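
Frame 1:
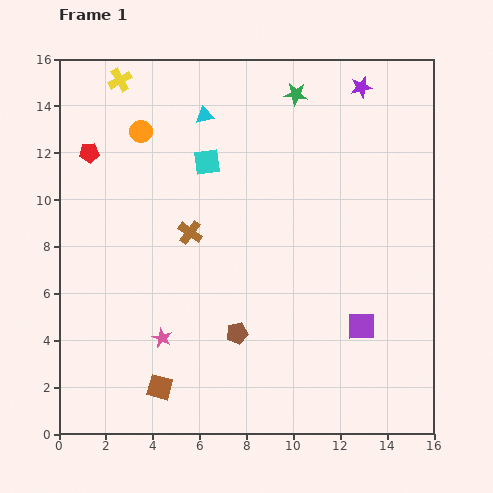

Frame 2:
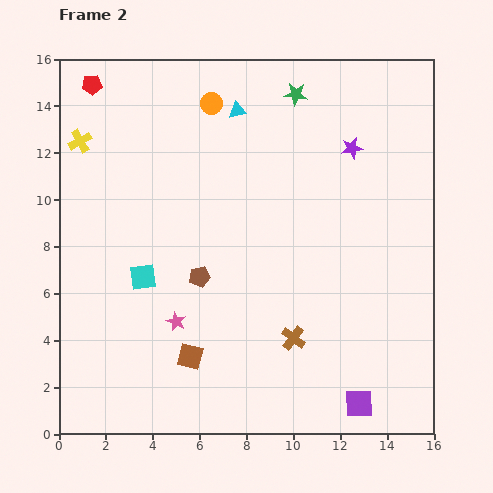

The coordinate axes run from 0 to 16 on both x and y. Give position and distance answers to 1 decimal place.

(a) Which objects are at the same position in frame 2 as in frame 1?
the green star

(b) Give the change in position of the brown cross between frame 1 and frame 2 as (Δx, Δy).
(4.4, -4.5)

The brown cross was at (5.6, 8.6) in frame 1 and (10.0, 4.1) in frame 2.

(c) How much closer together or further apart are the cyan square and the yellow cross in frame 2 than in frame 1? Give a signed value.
+1.3

Distance in frame 1: 5.1. Distance in frame 2: 6.4.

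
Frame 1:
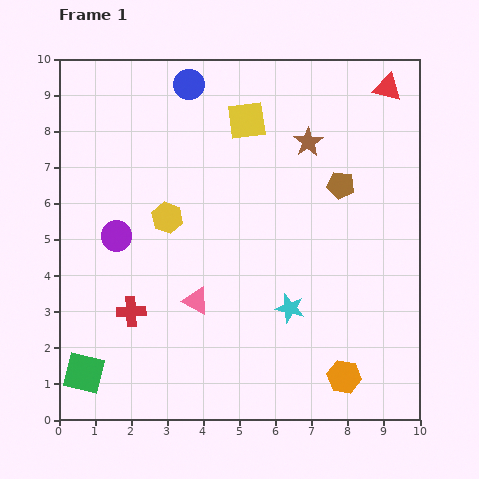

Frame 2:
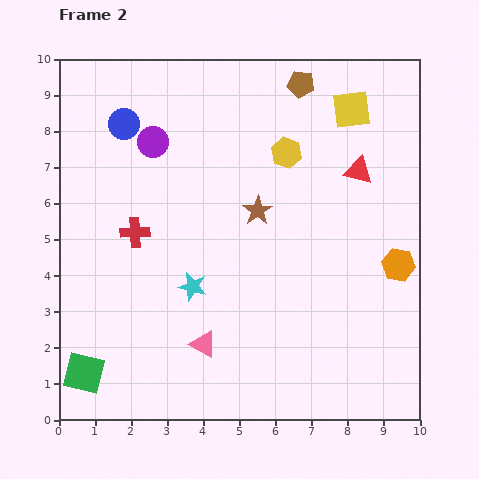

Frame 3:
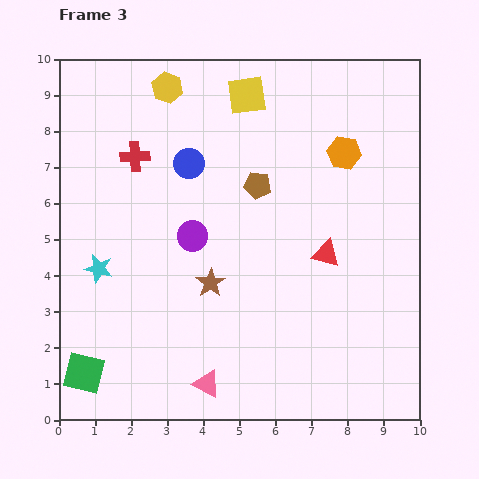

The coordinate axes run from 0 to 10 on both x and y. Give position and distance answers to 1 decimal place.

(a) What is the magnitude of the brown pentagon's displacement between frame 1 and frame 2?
3.0

The brown pentagon moved from (7.8, 6.5) to (6.7, 9.3), a distance of √(1.1² + 2.8²) ≈ 3.0.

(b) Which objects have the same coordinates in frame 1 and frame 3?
the green square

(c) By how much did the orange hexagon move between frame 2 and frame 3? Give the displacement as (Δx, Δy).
(-1.5, 3.1)

The orange hexagon was at (9.4, 4.3) in frame 2 and (7.9, 7.4) in frame 3.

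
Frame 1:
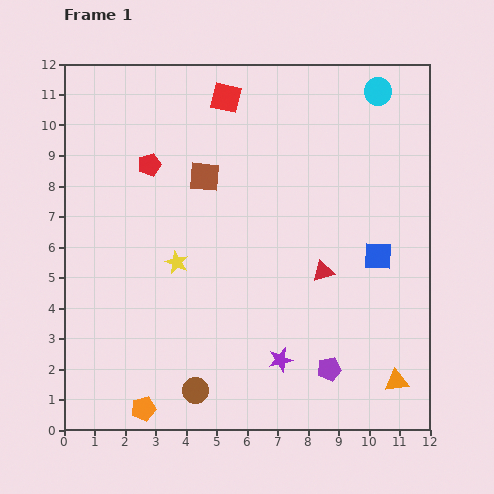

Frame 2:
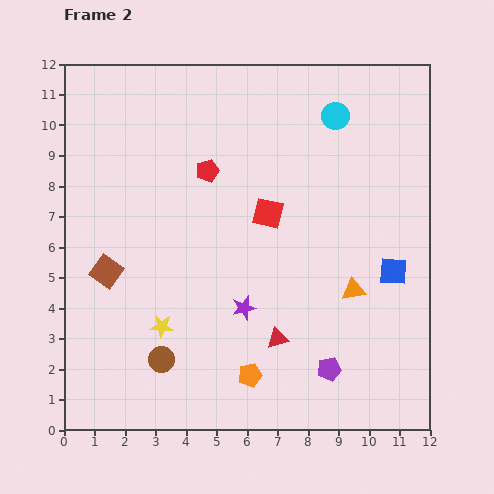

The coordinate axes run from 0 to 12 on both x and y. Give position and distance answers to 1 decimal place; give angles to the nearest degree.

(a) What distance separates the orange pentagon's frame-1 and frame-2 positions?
3.7

The orange pentagon moved from (2.6, 0.7) to (6.1, 1.8), a distance of √(3.5² + 1.1²) ≈ 3.7.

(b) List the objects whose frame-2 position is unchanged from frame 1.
the purple pentagon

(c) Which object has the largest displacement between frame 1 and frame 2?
the brown square

(moved 4.5; next 4.0)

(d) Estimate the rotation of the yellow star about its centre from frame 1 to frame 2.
20° counter-clockwise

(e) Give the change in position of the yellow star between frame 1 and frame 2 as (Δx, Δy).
(-0.5, -2.1)

The yellow star was at (3.7, 5.5) in frame 1 and (3.2, 3.4) in frame 2.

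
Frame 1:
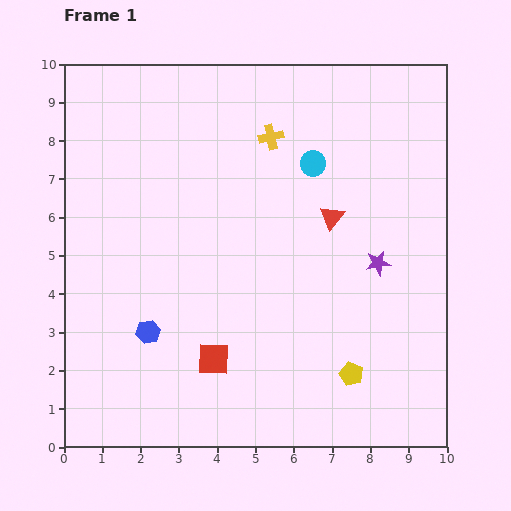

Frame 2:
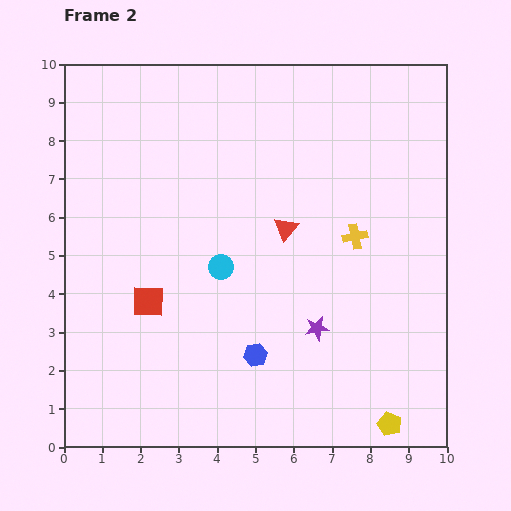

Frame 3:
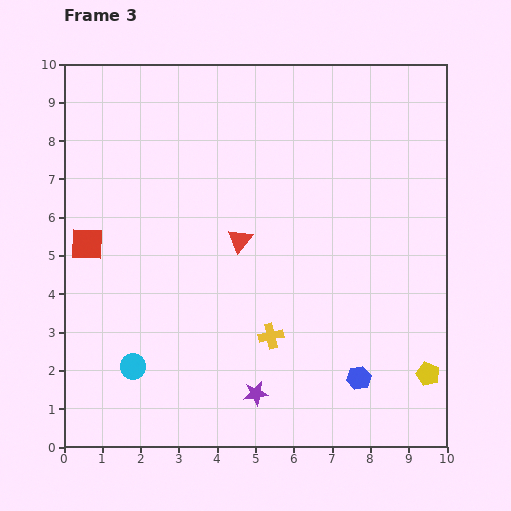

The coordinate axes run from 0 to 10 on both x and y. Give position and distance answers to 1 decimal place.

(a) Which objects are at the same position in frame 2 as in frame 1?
none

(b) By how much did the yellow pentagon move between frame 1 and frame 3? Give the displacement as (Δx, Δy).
(2.0, 0.0)

The yellow pentagon was at (7.5, 1.9) in frame 1 and (9.5, 1.9) in frame 3.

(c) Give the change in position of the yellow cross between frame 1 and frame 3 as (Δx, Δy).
(0.0, -5.2)

The yellow cross was at (5.4, 8.1) in frame 1 and (5.4, 2.9) in frame 3.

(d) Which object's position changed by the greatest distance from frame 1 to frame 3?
the cyan circle

(moved 7.1; next 5.6)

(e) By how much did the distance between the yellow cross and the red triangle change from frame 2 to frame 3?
+0.8

Distance in frame 2: 1.8. Distance in frame 3: 2.6.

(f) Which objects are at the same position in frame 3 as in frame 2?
none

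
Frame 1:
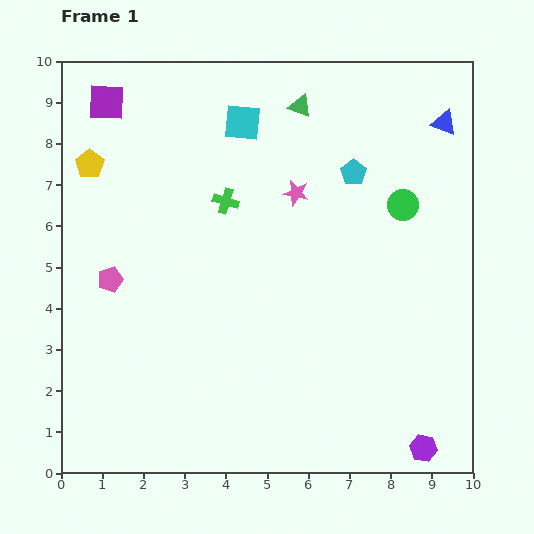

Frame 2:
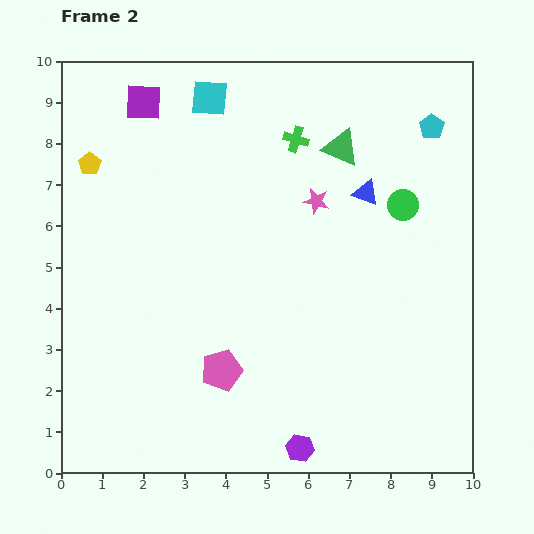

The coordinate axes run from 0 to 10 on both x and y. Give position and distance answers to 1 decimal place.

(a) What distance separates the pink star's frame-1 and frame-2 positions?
0.5

The pink star moved from (5.7, 6.8) to (6.2, 6.6), a distance of √(0.5² + 0.2²) ≈ 0.5.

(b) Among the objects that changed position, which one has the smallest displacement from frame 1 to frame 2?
the pink star

(moved 0.5)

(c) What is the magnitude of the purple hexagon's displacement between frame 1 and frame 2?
3.0

The purple hexagon moved from (8.8, 0.6) to (5.8, 0.6), a distance of √(3.0² + 0.0²) ≈ 3.0.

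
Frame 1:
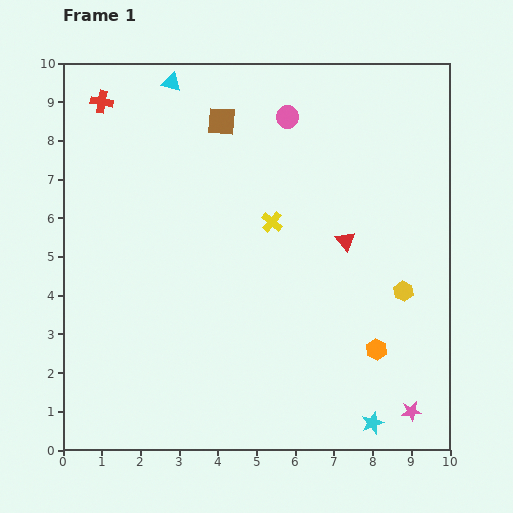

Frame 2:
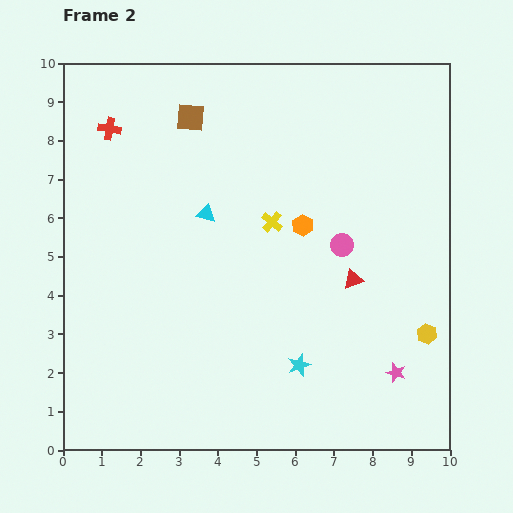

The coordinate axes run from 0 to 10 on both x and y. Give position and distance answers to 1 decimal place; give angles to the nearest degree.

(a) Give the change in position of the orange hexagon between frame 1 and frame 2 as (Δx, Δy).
(-1.9, 3.2)

The orange hexagon was at (8.1, 2.6) in frame 1 and (6.2, 5.8) in frame 2.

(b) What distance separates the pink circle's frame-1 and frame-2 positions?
3.6

The pink circle moved from (5.8, 8.6) to (7.2, 5.3), a distance of √(1.4² + 3.3²) ≈ 3.6.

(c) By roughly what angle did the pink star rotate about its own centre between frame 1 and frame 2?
26° clockwise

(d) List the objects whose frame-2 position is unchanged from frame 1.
the yellow cross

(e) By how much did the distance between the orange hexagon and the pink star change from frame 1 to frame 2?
+2.7

Distance in frame 1: 1.8. Distance in frame 2: 4.5.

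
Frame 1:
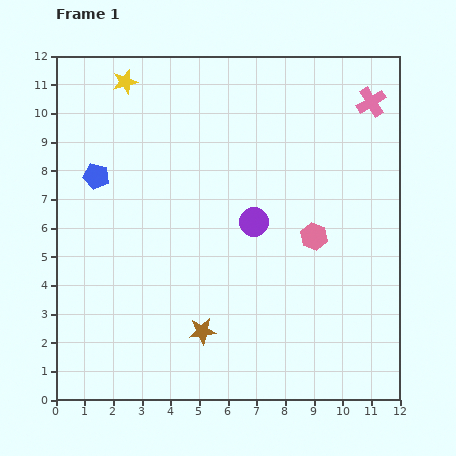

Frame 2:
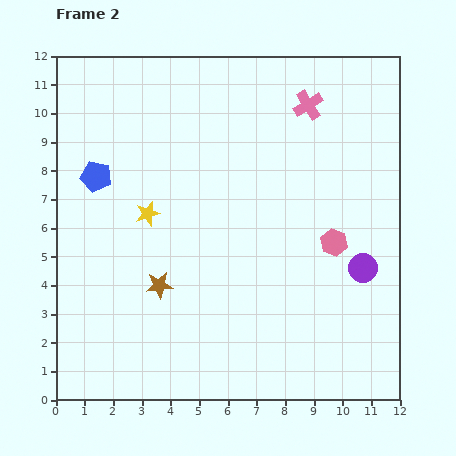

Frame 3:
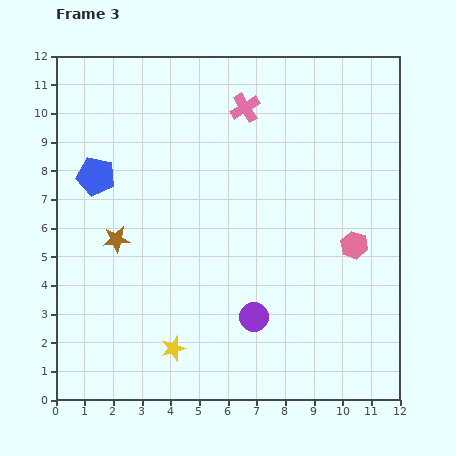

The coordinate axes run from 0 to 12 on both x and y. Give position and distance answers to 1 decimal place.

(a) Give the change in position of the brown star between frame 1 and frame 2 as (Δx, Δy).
(-1.5, 1.6)

The brown star was at (5.1, 2.4) in frame 1 and (3.6, 4.0) in frame 2.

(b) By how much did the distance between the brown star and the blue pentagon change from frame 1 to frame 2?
-2.1

Distance in frame 1: 6.5. Distance in frame 2: 4.4.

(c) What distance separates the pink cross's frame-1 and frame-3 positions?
4.4

The pink cross moved from (11.0, 10.4) to (6.6, 10.2), a distance of √(4.4² + 0.2²) ≈ 4.4.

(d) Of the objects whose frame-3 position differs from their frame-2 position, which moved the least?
the pink hexagon

(moved 0.7)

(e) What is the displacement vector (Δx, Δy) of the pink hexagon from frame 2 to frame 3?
(0.7, -0.1)

The pink hexagon was at (9.7, 5.5) in frame 2 and (10.4, 5.4) in frame 3.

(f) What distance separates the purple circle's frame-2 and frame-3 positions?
4.2

The purple circle moved from (10.7, 4.6) to (6.9, 2.9), a distance of √(3.8² + 1.7²) ≈ 4.2.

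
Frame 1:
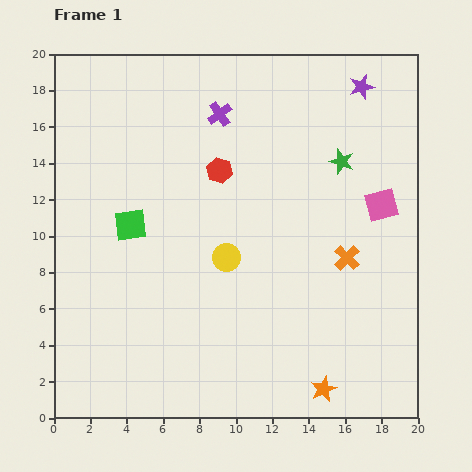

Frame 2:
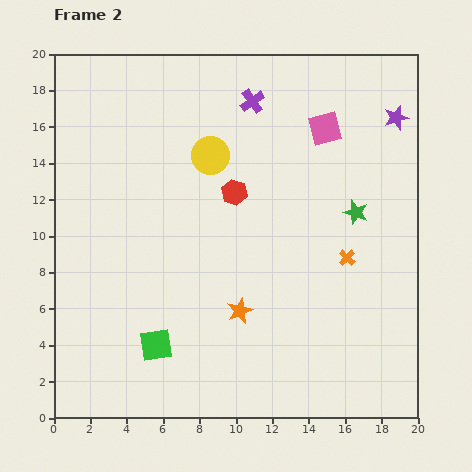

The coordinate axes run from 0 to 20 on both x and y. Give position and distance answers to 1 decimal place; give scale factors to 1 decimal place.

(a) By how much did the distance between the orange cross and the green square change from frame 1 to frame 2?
-0.5

Distance in frame 1: 12.0. Distance in frame 2: 11.5.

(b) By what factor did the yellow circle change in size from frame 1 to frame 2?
1.4×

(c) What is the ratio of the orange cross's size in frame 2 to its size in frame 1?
0.6×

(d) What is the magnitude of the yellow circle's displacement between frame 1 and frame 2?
5.7

The yellow circle moved from (9.5, 8.8) to (8.6, 14.4), a distance of √(0.9² + 5.6²) ≈ 5.7.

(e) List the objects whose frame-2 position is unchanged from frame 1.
the orange cross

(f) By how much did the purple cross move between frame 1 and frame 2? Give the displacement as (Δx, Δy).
(1.8, 0.7)

The purple cross was at (9.1, 16.7) in frame 1 and (10.9, 17.4) in frame 2.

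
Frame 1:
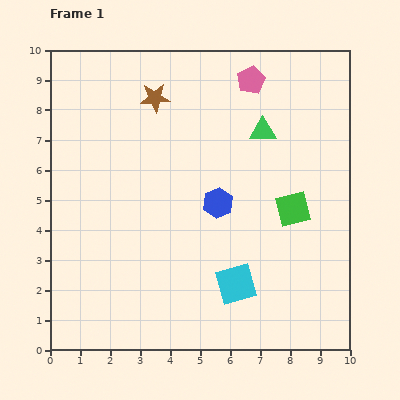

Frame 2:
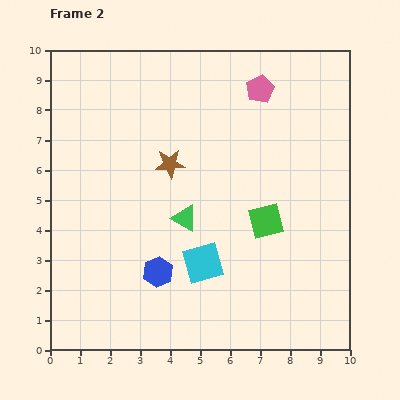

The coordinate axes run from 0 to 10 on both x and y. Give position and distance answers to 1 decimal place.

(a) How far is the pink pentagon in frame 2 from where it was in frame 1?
0.4

The pink pentagon moved from (6.7, 9.0) to (7.0, 8.7), a distance of √(0.3² + 0.3²) ≈ 0.4.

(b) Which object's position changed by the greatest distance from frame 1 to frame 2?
the green triangle

(moved 3.9; next 3.0)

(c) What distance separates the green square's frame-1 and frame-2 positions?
1.0

The green square moved from (8.1, 4.7) to (7.2, 4.3), a distance of √(0.9² + 0.4²) ≈ 1.0.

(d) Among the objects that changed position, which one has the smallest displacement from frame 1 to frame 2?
the pink pentagon

(moved 0.4)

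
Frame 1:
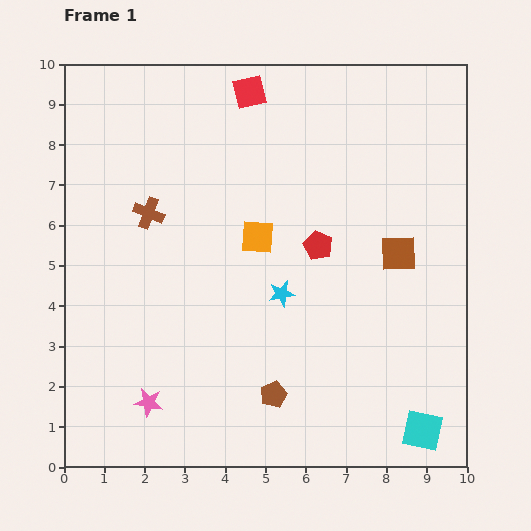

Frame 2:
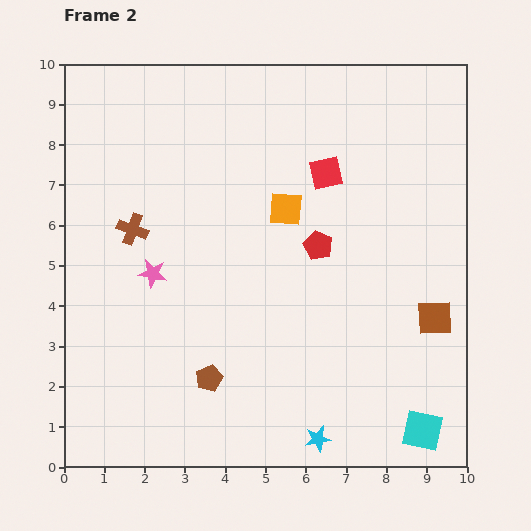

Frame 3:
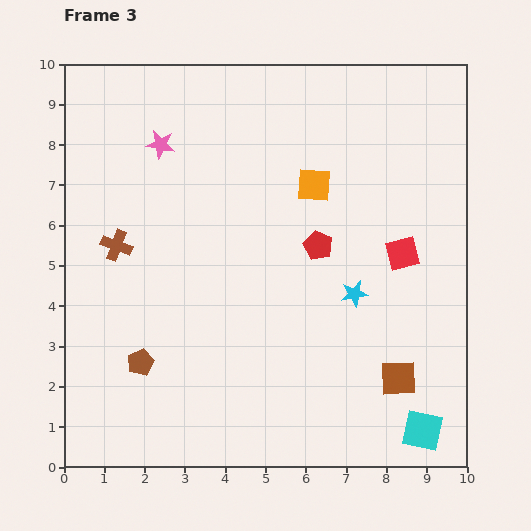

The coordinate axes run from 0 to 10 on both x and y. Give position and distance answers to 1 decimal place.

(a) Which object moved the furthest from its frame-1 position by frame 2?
the cyan star

(moved 3.7; next 3.2)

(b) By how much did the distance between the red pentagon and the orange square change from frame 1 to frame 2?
-0.3

Distance in frame 1: 1.5. Distance in frame 2: 1.2.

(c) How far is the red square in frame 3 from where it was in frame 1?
5.5

The red square moved from (4.6, 9.3) to (8.4, 5.3), a distance of √(3.8² + 4.0²) ≈ 5.5.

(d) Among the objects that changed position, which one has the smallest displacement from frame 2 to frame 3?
the brown cross

(moved 0.6)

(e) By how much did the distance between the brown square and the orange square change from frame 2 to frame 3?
+0.6

Distance in frame 2: 4.6. Distance in frame 3: 5.2.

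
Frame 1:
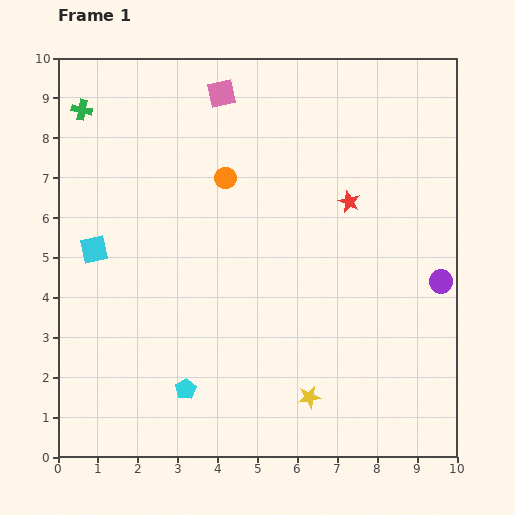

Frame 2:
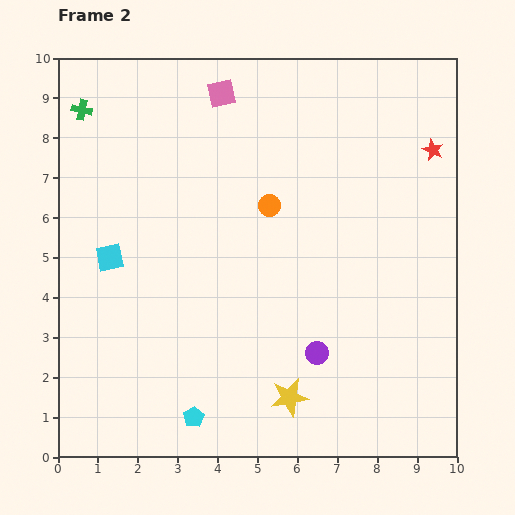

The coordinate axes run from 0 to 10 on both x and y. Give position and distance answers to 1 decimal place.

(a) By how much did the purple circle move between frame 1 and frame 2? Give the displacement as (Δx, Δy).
(-3.1, -1.8)

The purple circle was at (9.6, 4.4) in frame 1 and (6.5, 2.6) in frame 2.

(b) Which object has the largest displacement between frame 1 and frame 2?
the purple circle

(moved 3.6; next 2.5)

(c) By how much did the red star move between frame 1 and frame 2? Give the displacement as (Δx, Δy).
(2.1, 1.3)

The red star was at (7.3, 6.4) in frame 1 and (9.4, 7.7) in frame 2.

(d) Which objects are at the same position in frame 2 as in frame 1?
the pink square, the green cross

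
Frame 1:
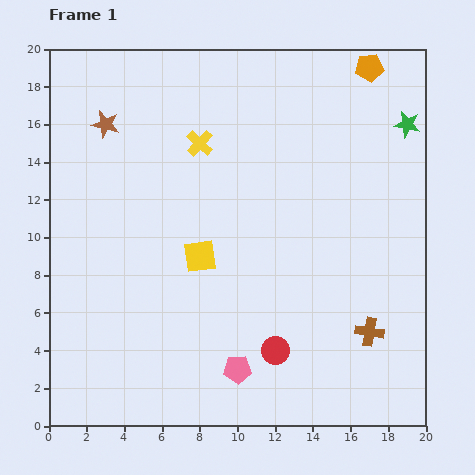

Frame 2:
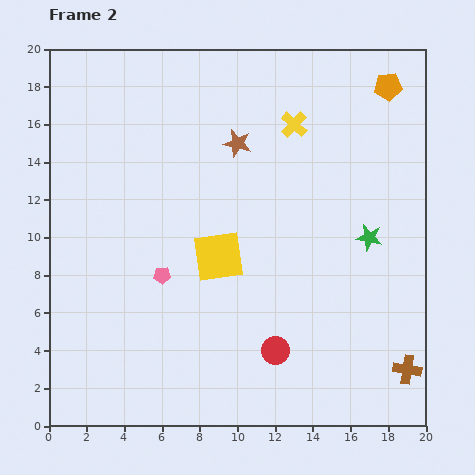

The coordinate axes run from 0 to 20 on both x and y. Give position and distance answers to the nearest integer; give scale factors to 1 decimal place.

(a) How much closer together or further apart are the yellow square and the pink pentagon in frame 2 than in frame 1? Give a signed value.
-3

Distance in frame 1: 6. Distance in frame 2: 3.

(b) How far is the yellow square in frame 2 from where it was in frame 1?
1

The yellow square moved from (8, 9) to (9, 9), a distance of √(1² + 0²) ≈ 1.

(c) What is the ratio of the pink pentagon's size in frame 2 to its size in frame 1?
0.6×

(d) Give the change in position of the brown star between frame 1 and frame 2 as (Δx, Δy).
(7, -1)

The brown star was at (3, 16) in frame 1 and (10, 15) in frame 2.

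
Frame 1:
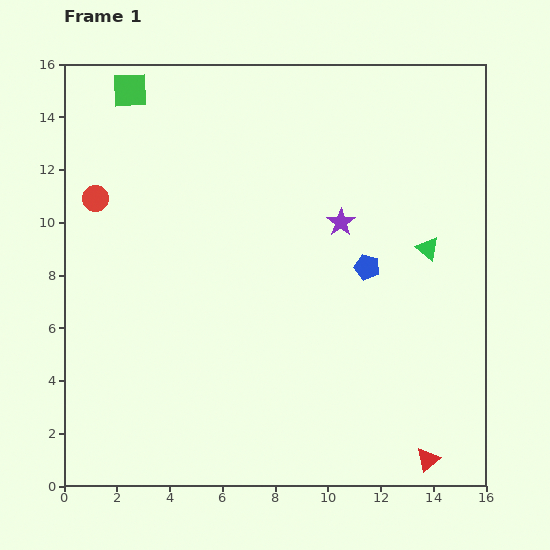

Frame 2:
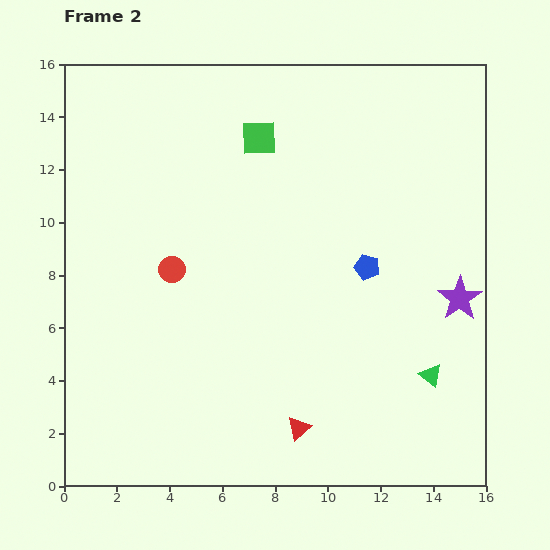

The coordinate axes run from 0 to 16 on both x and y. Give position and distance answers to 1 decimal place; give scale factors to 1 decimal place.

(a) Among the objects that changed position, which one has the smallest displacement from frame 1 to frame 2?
the red circle

(moved 4.0)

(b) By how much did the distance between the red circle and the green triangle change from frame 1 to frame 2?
-2.1

Distance in frame 1: 12.7. Distance in frame 2: 10.6.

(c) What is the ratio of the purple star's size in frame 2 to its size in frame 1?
1.6×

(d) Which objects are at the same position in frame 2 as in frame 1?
the blue pentagon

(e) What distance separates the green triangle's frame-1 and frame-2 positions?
4.8

The green triangle moved from (13.8, 9.0) to (13.9, 4.2), a distance of √(0.1² + 4.8²) ≈ 4.8.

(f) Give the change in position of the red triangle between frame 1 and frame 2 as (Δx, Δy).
(-4.9, 1.2)

The red triangle was at (13.8, 1.0) in frame 1 and (8.9, 2.2) in frame 2.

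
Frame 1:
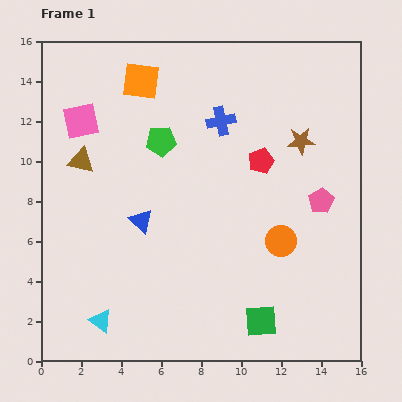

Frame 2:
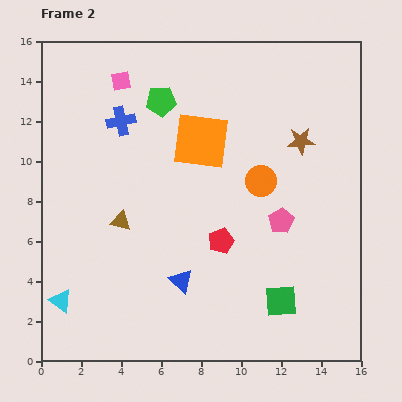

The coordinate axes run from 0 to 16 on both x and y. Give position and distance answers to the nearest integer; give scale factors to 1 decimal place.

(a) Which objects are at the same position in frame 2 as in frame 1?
the brown star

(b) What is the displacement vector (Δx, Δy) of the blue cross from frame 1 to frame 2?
(-5, 0)

The blue cross was at (9, 12) in frame 1 and (4, 12) in frame 2.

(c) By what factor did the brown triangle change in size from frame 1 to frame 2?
0.8×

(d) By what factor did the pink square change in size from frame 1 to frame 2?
0.6×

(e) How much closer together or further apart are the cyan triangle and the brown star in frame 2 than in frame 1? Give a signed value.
+1

Distance in frame 1: 13. Distance in frame 2: 14.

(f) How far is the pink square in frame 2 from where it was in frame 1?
3

The pink square moved from (2, 12) to (4, 14), a distance of √(2² + 2²) ≈ 3.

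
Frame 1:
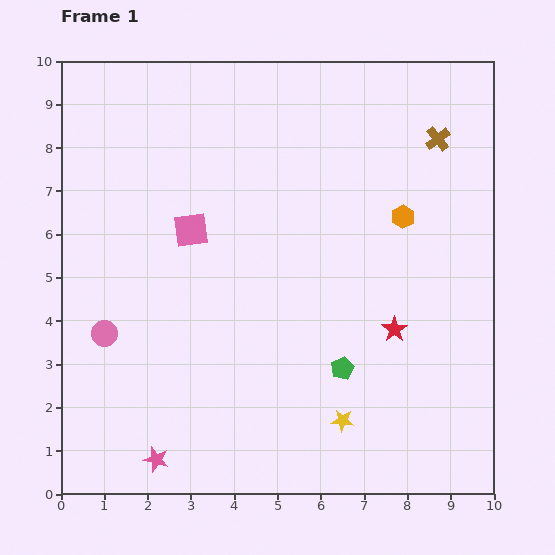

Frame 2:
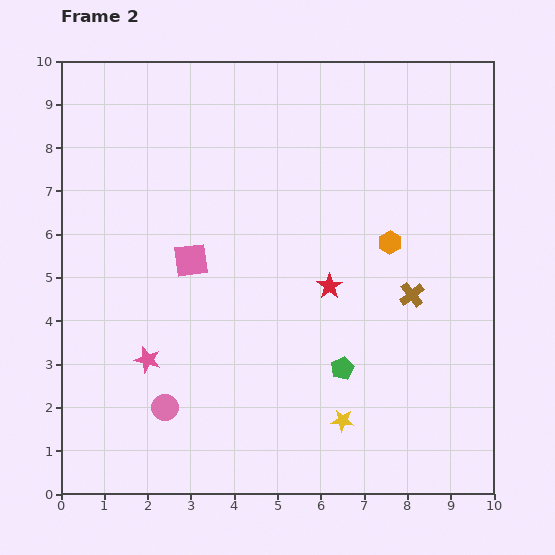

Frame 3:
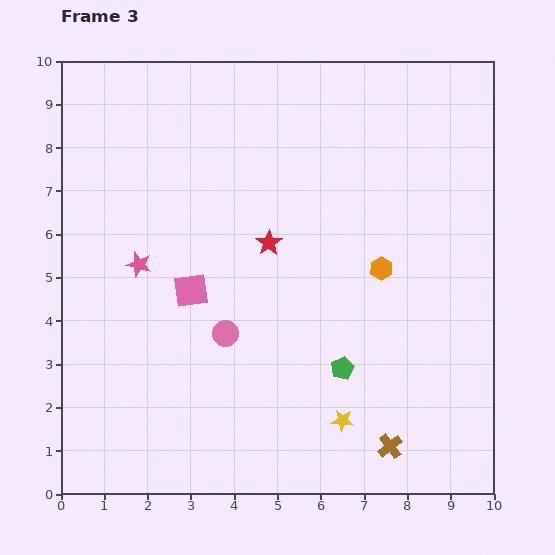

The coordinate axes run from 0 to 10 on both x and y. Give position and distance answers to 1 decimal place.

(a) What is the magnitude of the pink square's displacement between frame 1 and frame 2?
0.7

The pink square moved from (3.0, 6.1) to (3.0, 5.4), a distance of √(0.0² + 0.7²) ≈ 0.7.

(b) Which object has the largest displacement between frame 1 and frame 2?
the brown cross

(moved 3.6; next 2.3)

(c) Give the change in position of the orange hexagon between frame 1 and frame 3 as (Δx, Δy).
(-0.5, -1.2)

The orange hexagon was at (7.9, 6.4) in frame 1 and (7.4, 5.2) in frame 3.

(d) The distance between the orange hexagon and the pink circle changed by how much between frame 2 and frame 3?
-2.5

Distance in frame 2: 6.4. Distance in frame 3: 3.9.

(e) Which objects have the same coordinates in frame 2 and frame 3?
the yellow star, the green pentagon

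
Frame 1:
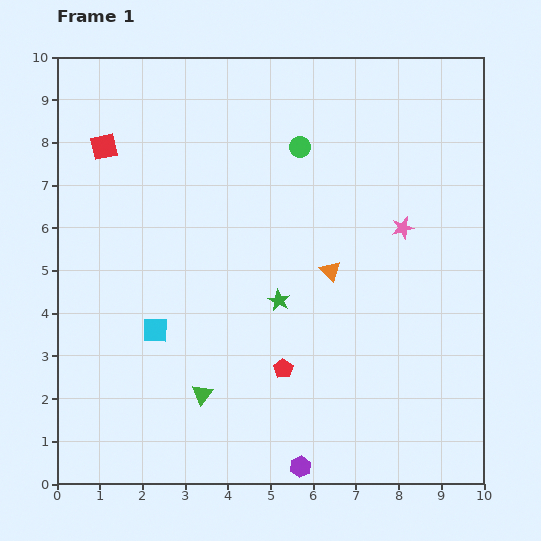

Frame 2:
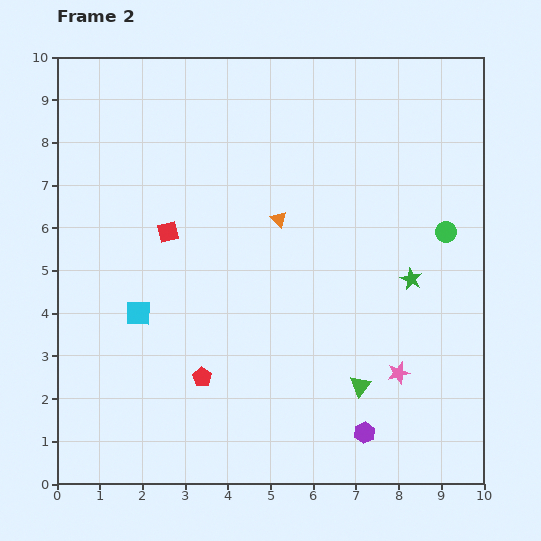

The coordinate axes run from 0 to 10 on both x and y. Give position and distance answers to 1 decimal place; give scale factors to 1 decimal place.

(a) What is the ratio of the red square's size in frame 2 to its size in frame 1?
0.8×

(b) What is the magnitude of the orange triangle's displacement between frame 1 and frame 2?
1.7

The orange triangle moved from (6.4, 5.0) to (5.2, 6.2), a distance of √(1.2² + 1.2²) ≈ 1.7.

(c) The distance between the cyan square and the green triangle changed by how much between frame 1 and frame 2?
+3.6

Distance in frame 1: 1.9. Distance in frame 2: 5.5.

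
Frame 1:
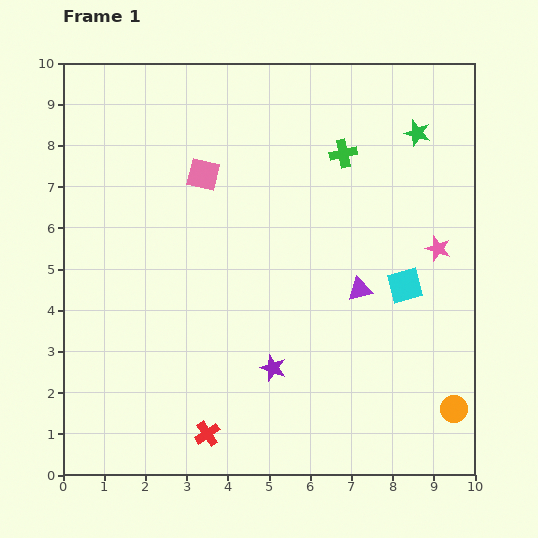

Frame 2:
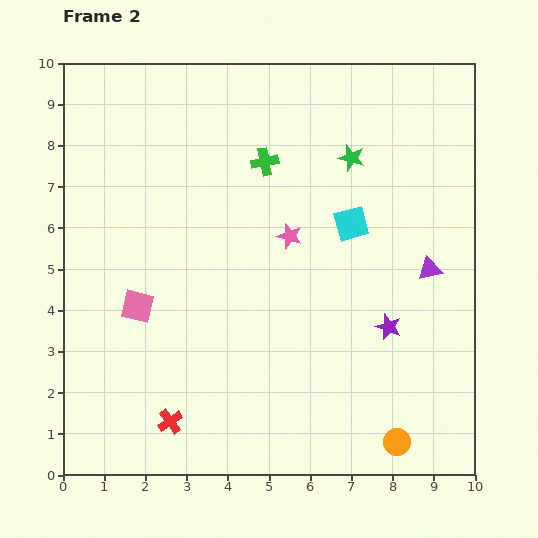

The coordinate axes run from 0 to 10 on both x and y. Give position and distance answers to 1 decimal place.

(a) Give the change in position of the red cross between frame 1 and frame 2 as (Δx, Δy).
(-0.9, 0.3)

The red cross was at (3.5, 1.0) in frame 1 and (2.6, 1.3) in frame 2.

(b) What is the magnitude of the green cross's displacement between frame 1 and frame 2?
1.9

The green cross moved from (6.8, 7.8) to (4.9, 7.6), a distance of √(1.9² + 0.2²) ≈ 1.9.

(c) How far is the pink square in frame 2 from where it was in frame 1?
3.6

The pink square moved from (3.4, 7.3) to (1.8, 4.1), a distance of √(1.6² + 3.2²) ≈ 3.6.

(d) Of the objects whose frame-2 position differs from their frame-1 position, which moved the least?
the red cross

(moved 0.9)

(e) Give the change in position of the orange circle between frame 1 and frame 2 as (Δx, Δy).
(-1.4, -0.8)

The orange circle was at (9.5, 1.6) in frame 1 and (8.1, 0.8) in frame 2.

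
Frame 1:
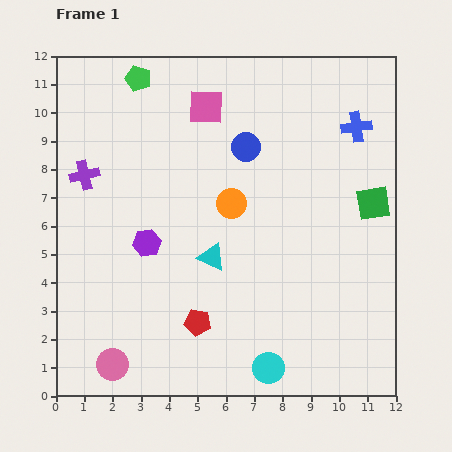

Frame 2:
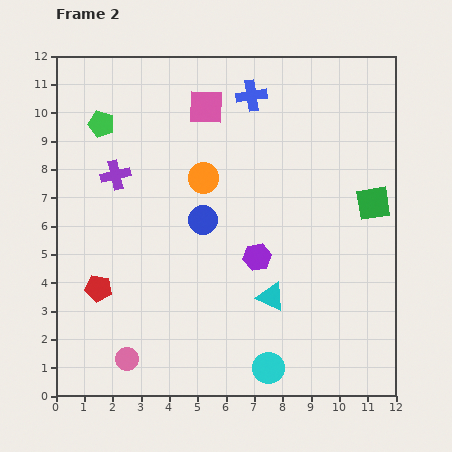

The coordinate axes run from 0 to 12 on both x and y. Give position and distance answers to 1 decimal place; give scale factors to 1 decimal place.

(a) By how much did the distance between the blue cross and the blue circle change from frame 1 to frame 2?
+0.7

Distance in frame 1: 4.0. Distance in frame 2: 4.7.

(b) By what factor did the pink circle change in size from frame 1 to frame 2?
0.7×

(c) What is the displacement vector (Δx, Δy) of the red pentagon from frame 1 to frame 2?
(-3.5, 1.2)

The red pentagon was at (5.0, 2.6) in frame 1 and (1.5, 3.8) in frame 2.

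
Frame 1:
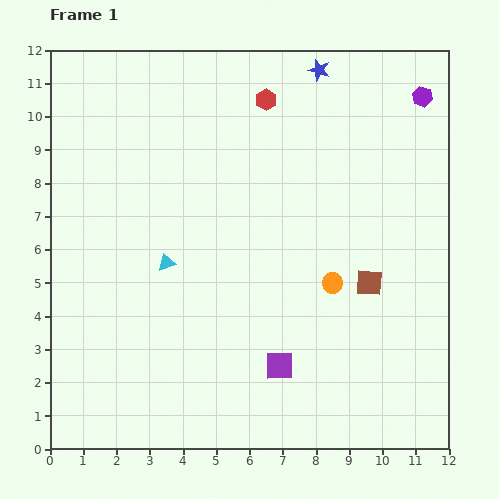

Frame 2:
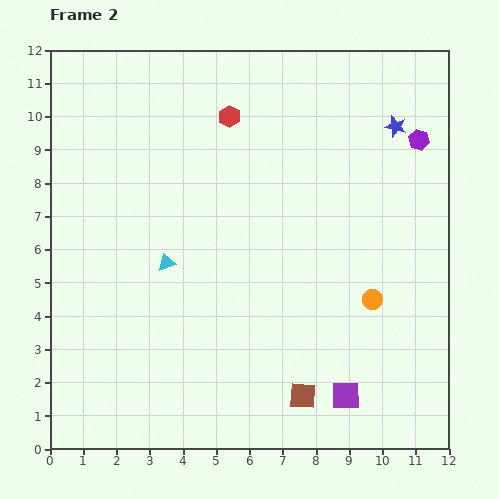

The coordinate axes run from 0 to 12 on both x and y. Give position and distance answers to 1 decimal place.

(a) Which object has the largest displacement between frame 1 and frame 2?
the brown square

(moved 3.9; next 2.9)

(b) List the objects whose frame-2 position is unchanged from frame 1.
the cyan triangle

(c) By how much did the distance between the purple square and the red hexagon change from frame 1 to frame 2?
+1.1

Distance in frame 1: 8.0. Distance in frame 2: 9.1.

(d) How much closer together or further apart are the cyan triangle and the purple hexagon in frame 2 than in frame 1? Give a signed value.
-0.7

Distance in frame 1: 9.2. Distance in frame 2: 8.5.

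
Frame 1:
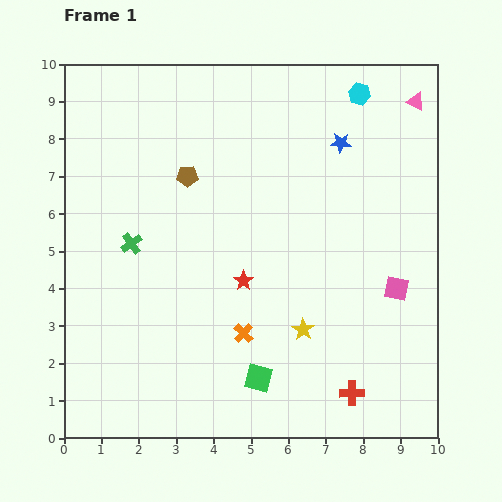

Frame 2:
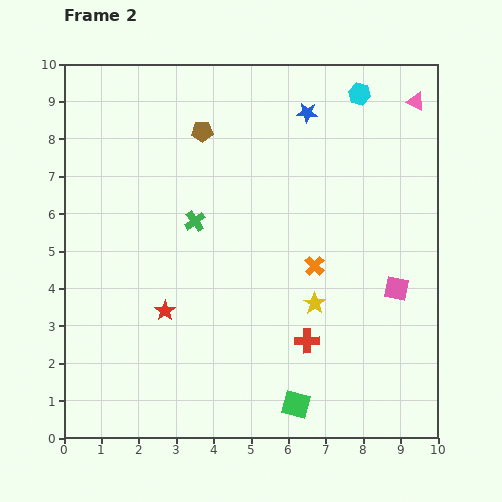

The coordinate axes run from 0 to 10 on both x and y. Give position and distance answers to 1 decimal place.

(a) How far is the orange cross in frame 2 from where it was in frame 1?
2.6

The orange cross moved from (4.8, 2.8) to (6.7, 4.6), a distance of √(1.9² + 1.8²) ≈ 2.6.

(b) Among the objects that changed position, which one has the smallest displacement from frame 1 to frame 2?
the yellow star

(moved 0.8)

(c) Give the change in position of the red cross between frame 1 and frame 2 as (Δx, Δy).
(-1.2, 1.4)

The red cross was at (7.7, 1.2) in frame 1 and (6.5, 2.6) in frame 2.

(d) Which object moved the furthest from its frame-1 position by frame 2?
the orange cross

(moved 2.6; next 2.2)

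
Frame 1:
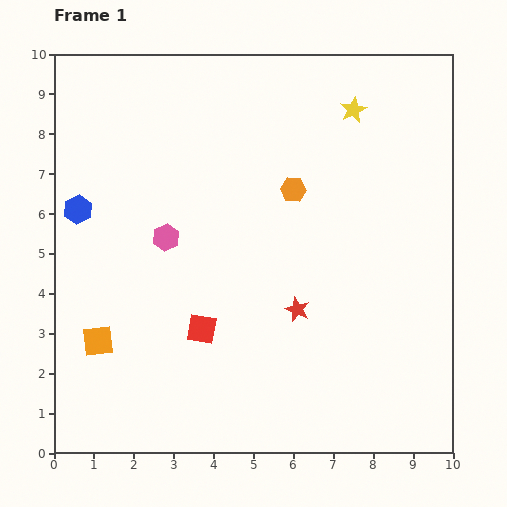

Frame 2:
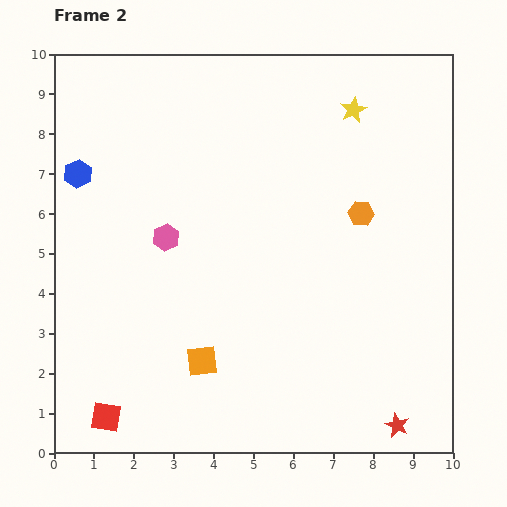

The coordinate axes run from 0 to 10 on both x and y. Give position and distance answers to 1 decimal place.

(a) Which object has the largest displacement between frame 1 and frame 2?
the red star

(moved 3.8; next 3.3)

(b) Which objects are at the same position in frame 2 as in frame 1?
the yellow star, the pink hexagon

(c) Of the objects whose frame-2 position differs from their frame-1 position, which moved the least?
the blue hexagon

(moved 0.9)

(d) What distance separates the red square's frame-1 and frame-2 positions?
3.3

The red square moved from (3.7, 3.1) to (1.3, 0.9), a distance of √(2.4² + 2.2²) ≈ 3.3.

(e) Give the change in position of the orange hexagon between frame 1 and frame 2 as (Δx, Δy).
(1.7, -0.6)

The orange hexagon was at (6.0, 6.6) in frame 1 and (7.7, 6.0) in frame 2.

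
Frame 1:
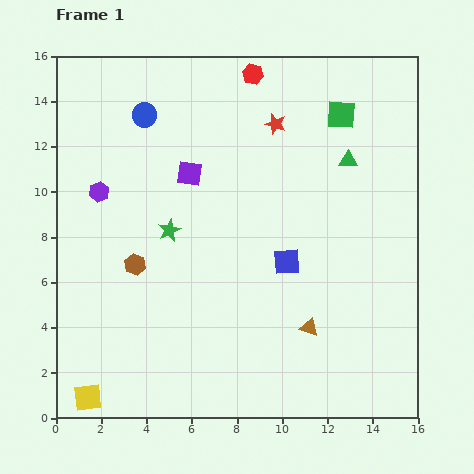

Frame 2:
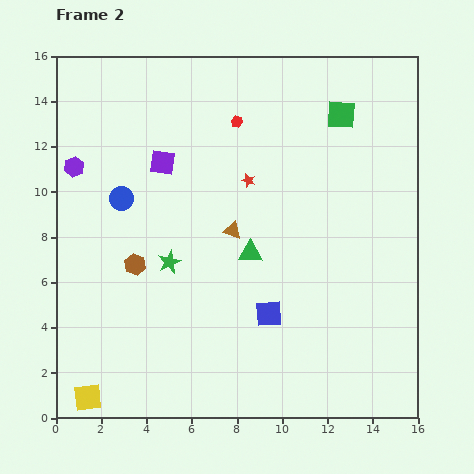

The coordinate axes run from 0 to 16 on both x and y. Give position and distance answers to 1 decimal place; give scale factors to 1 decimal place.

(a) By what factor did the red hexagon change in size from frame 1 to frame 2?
0.6×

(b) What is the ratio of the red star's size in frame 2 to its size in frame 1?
0.6×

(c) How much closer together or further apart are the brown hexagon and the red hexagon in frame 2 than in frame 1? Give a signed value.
-2.2

Distance in frame 1: 9.9. Distance in frame 2: 7.7.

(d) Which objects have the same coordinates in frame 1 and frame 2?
the green square, the yellow square, the brown hexagon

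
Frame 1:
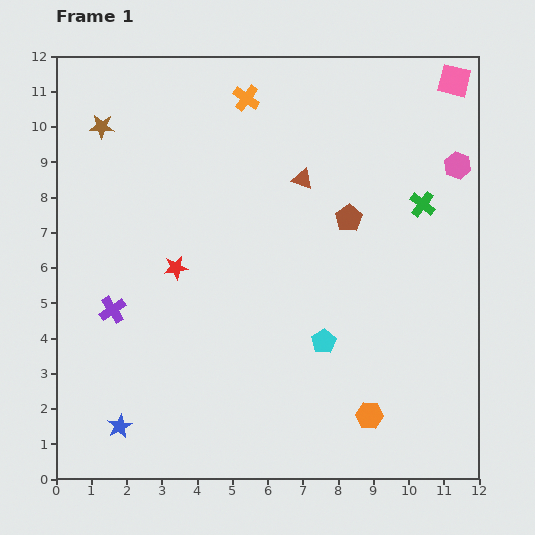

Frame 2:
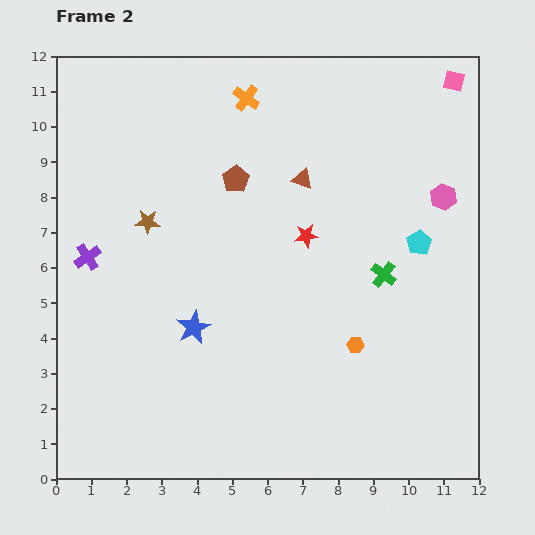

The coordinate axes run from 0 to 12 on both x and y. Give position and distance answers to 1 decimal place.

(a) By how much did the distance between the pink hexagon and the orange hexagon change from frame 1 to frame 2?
-2.6

Distance in frame 1: 7.5. Distance in frame 2: 4.9.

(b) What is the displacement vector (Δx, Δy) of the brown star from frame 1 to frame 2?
(1.3, -2.7)

The brown star was at (1.3, 10.0) in frame 1 and (2.6, 7.3) in frame 2.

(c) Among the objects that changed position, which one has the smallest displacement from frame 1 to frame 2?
the pink hexagon

(moved 1.0)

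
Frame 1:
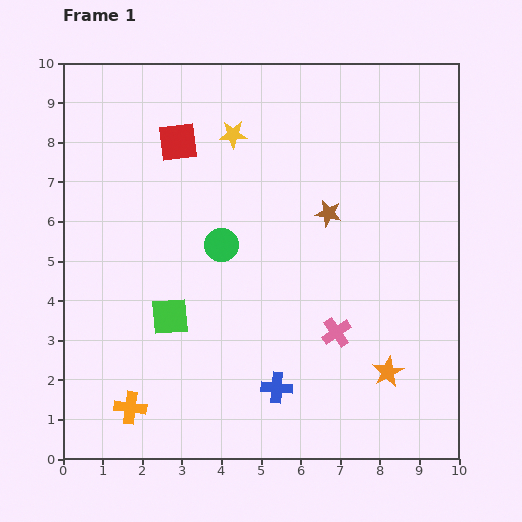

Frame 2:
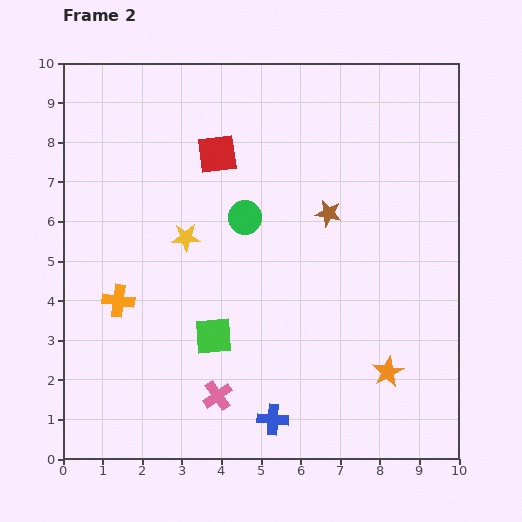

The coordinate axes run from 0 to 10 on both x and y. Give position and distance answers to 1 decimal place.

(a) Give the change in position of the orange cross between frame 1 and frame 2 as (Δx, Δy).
(-0.3, 2.7)

The orange cross was at (1.7, 1.3) in frame 1 and (1.4, 4.0) in frame 2.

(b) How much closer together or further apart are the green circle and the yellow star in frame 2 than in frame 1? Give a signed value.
-1.2

Distance in frame 1: 2.8. Distance in frame 2: 1.6.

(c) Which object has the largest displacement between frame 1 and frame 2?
the pink cross

(moved 3.4; next 2.9)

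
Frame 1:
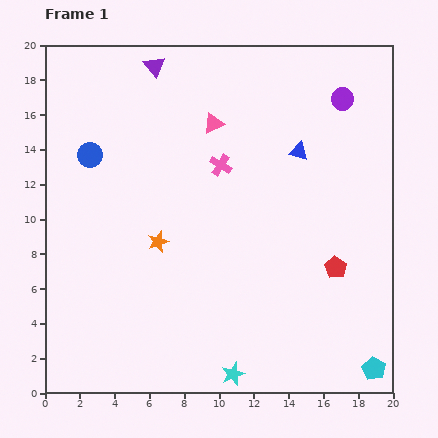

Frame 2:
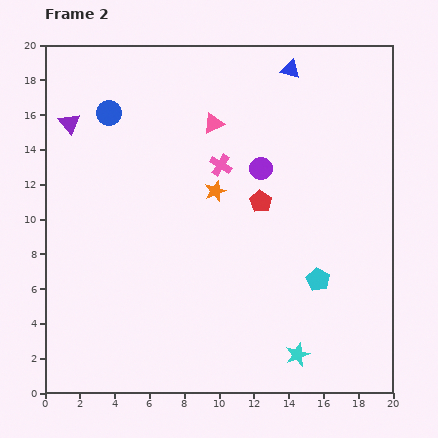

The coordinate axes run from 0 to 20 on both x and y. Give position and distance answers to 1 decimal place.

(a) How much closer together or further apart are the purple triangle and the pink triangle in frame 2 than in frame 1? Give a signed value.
+3.6

Distance in frame 1: 4.7. Distance in frame 2: 8.3.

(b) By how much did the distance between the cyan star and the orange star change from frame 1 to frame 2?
+1.8

Distance in frame 1: 8.7. Distance in frame 2: 10.5.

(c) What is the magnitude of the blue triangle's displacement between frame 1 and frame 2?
4.7

The blue triangle moved from (14.6, 13.9) to (14.1, 18.6), a distance of √(0.5² + 4.7²) ≈ 4.7.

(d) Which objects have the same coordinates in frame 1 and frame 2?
the pink triangle, the pink cross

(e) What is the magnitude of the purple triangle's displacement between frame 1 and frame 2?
5.9

The purple triangle moved from (6.3, 18.8) to (1.4, 15.5), a distance of √(4.9² + 3.3²) ≈ 5.9.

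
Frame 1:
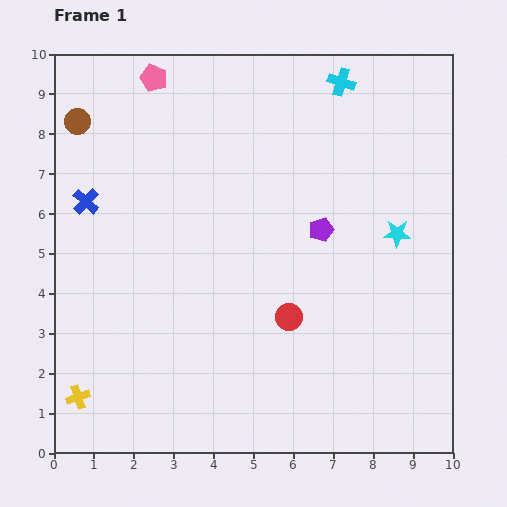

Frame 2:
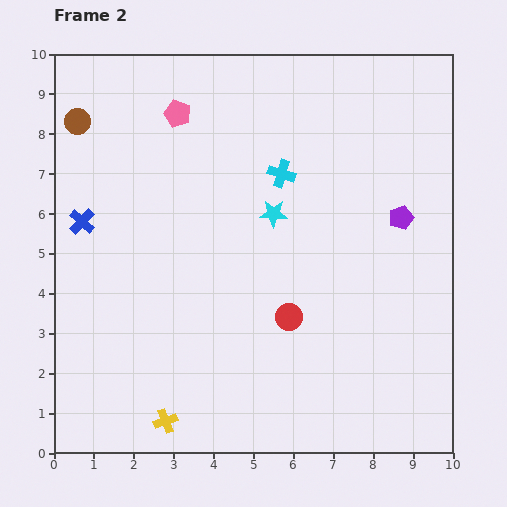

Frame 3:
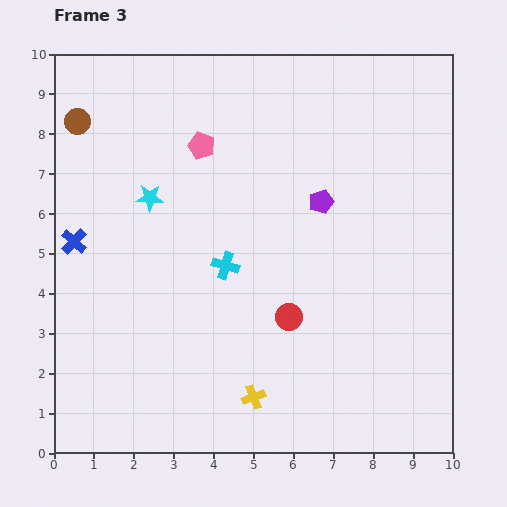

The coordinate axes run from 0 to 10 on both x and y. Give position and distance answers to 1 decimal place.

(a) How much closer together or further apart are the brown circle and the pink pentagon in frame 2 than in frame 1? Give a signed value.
+0.3

Distance in frame 1: 2.2. Distance in frame 2: 2.5.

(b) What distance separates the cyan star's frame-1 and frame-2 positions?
3.1

The cyan star moved from (8.6, 5.5) to (5.5, 6.0), a distance of √(3.1² + 0.5²) ≈ 3.1.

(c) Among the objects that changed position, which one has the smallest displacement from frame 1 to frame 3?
the purple pentagon

(moved 0.7)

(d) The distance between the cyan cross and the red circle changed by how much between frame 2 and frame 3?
-1.5

Distance in frame 2: 3.6. Distance in frame 3: 2.1.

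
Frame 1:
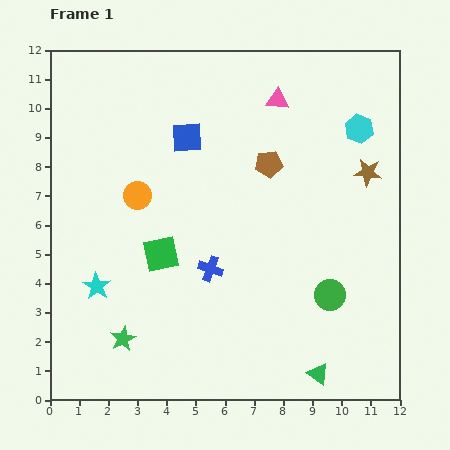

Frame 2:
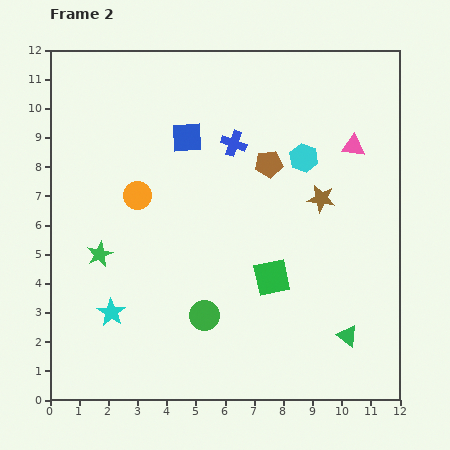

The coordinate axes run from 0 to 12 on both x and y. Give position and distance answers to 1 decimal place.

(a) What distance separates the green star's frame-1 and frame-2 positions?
3.0

The green star moved from (2.5, 2.1) to (1.7, 5.0), a distance of √(0.8² + 2.9²) ≈ 3.0.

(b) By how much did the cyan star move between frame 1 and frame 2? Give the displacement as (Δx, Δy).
(0.5, -0.9)

The cyan star was at (1.6, 3.9) in frame 1 and (2.1, 3.0) in frame 2.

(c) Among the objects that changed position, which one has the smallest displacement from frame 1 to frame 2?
the cyan star

(moved 1.0)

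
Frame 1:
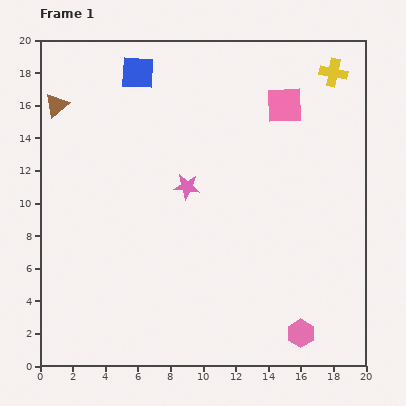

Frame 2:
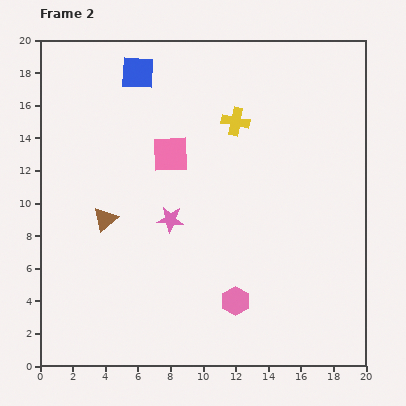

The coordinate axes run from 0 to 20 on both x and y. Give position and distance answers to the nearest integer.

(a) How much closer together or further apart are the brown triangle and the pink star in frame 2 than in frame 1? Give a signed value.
-5

Distance in frame 1: 9. Distance in frame 2: 4.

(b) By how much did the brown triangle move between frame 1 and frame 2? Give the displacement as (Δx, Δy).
(3, -7)

The brown triangle was at (1, 16) in frame 1 and (4, 9) in frame 2.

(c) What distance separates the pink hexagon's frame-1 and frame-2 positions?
4

The pink hexagon moved from (16, 2) to (12, 4), a distance of √(4² + 2²) ≈ 4.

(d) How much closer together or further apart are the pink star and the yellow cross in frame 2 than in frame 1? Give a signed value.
-4

Distance in frame 1: 11. Distance in frame 2: 7.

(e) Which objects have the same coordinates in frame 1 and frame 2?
the blue square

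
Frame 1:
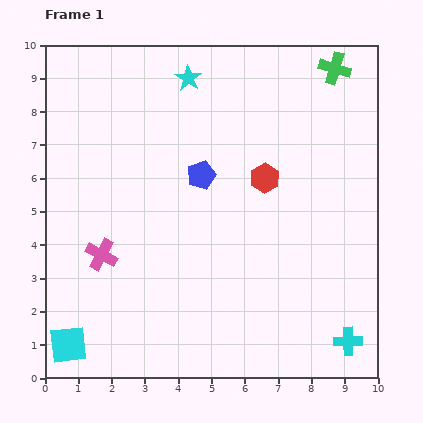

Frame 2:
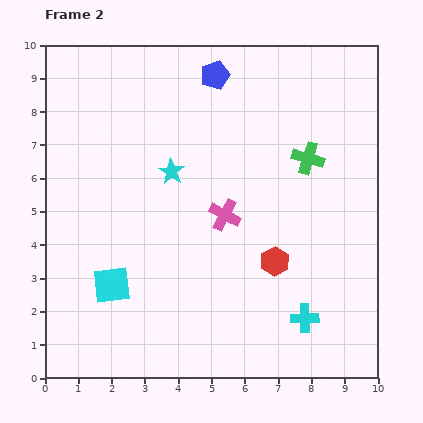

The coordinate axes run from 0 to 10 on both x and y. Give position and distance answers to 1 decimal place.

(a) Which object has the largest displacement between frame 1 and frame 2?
the pink cross

(moved 3.9; next 3.0)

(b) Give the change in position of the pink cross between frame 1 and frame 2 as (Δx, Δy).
(3.7, 1.2)

The pink cross was at (1.7, 3.7) in frame 1 and (5.4, 4.9) in frame 2.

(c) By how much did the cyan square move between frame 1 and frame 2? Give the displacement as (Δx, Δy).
(1.3, 1.8)

The cyan square was at (0.7, 1.0) in frame 1 and (2.0, 2.8) in frame 2.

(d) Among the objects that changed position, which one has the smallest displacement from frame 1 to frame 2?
the cyan cross

(moved 1.5)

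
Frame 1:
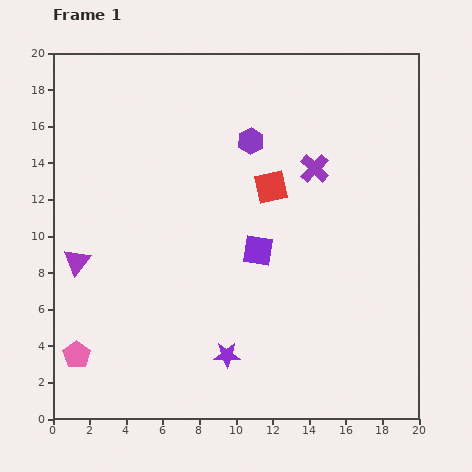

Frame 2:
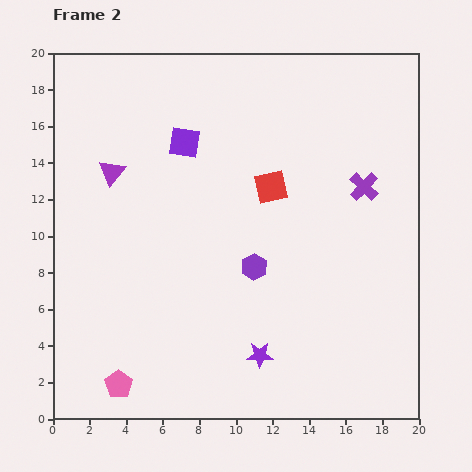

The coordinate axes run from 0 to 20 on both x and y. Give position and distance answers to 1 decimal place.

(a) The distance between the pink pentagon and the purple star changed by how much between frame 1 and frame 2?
-0.3

Distance in frame 1: 8.2. Distance in frame 2: 7.9.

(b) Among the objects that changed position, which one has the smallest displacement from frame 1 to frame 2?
the purple star

(moved 1.8)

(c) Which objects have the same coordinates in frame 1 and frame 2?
the red square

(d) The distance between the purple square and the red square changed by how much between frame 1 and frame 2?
+1.7

Distance in frame 1: 3.6. Distance in frame 2: 5.3.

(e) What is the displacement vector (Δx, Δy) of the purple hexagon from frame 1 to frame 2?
(0.2, -6.9)

The purple hexagon was at (10.8, 15.2) in frame 1 and (11.0, 8.3) in frame 2.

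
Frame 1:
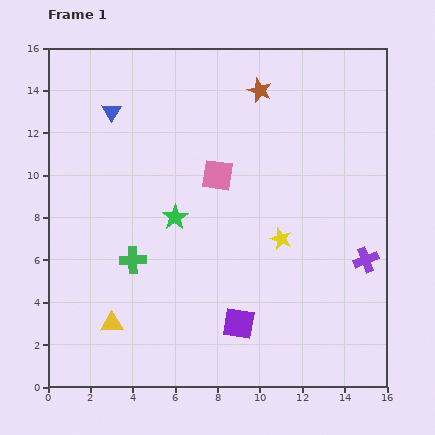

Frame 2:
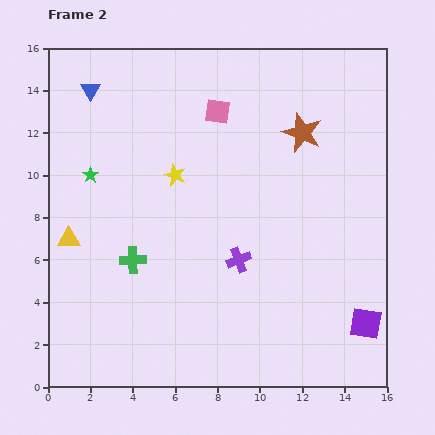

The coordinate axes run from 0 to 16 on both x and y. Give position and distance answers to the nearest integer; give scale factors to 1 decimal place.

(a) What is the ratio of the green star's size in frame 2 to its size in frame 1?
0.6×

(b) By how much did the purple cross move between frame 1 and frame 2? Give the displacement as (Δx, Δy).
(-6, 0)

The purple cross was at (15, 6) in frame 1 and (9, 6) in frame 2.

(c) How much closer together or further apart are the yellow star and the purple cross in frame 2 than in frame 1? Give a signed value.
+1

Distance in frame 1: 4. Distance in frame 2: 5.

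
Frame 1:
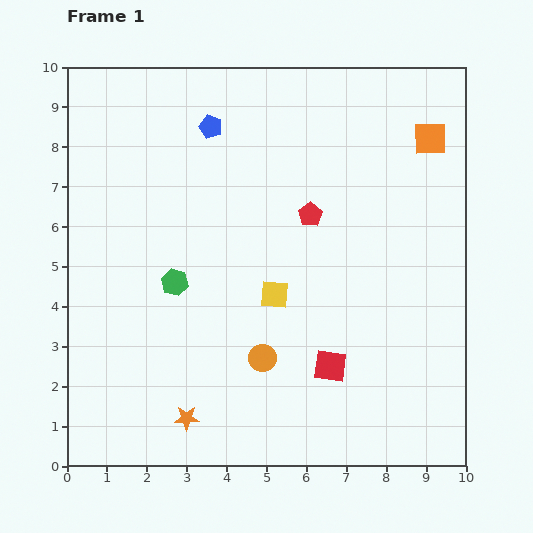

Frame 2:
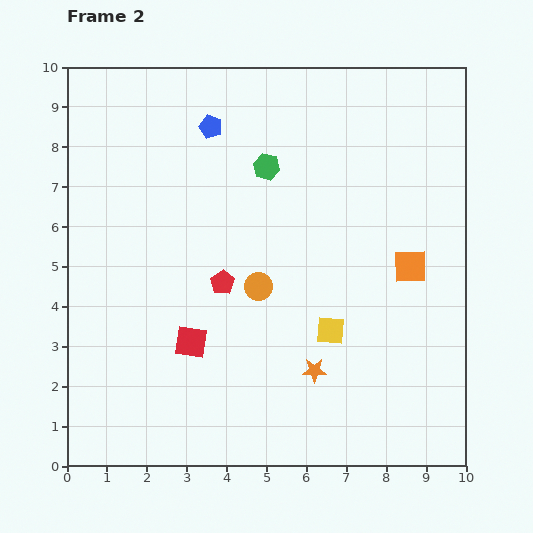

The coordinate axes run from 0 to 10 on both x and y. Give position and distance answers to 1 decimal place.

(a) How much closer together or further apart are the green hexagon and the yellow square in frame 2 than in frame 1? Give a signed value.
+1.9

Distance in frame 1: 2.5. Distance in frame 2: 4.4.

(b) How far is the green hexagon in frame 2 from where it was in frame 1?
3.7

The green hexagon moved from (2.7, 4.6) to (5.0, 7.5), a distance of √(2.3² + 2.9²) ≈ 3.7.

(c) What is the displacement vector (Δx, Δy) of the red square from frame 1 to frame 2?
(-3.5, 0.6)

The red square was at (6.6, 2.5) in frame 1 and (3.1, 3.1) in frame 2.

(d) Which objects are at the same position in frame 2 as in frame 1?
the blue pentagon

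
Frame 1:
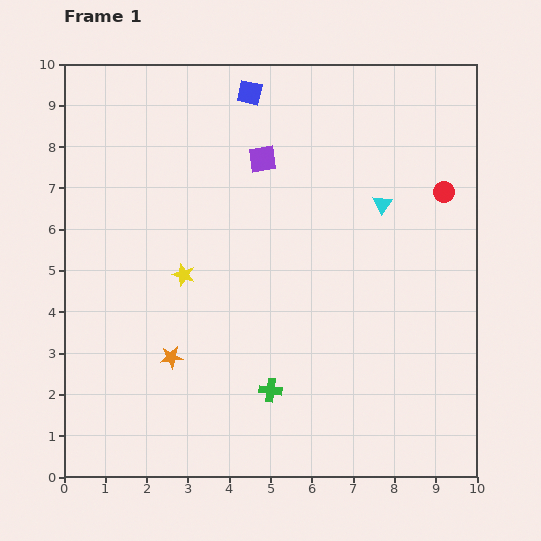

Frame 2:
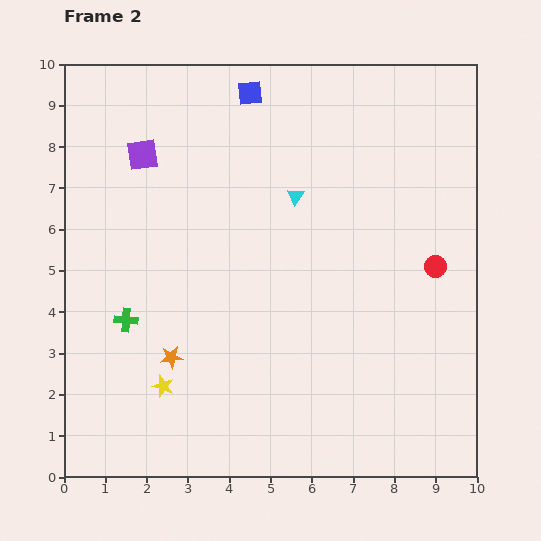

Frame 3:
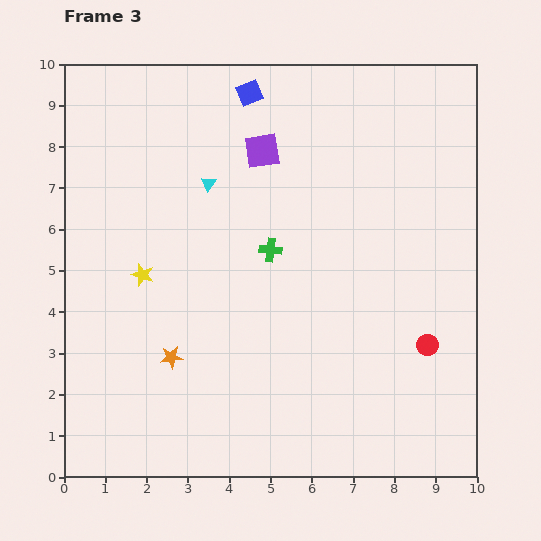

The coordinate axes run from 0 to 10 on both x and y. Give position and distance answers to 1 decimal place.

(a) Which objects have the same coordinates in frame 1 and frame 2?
the orange star, the blue square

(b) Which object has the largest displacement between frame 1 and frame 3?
the cyan triangle

(moved 4.2; next 3.7)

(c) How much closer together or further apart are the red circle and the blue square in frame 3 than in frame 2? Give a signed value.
+1.3

Distance in frame 2: 6.2. Distance in frame 3: 7.5.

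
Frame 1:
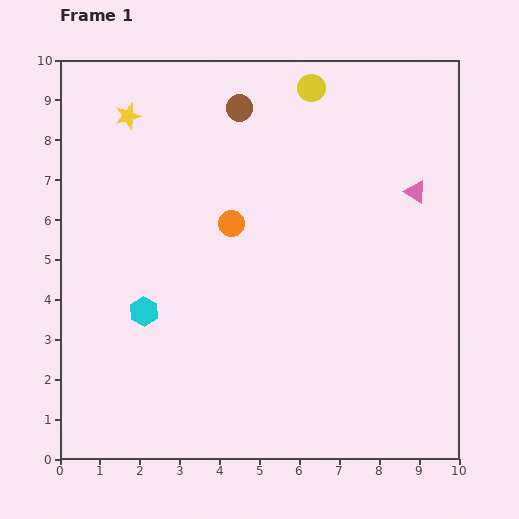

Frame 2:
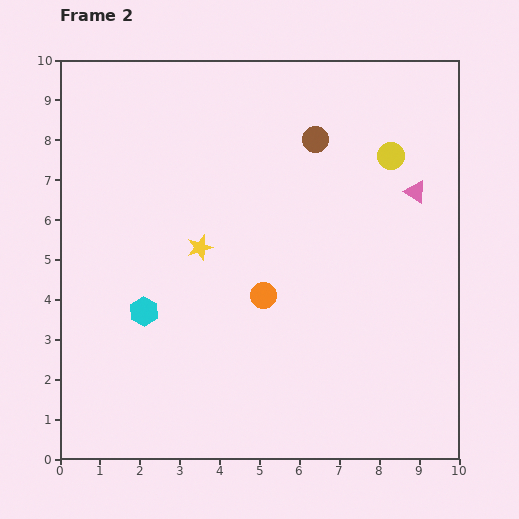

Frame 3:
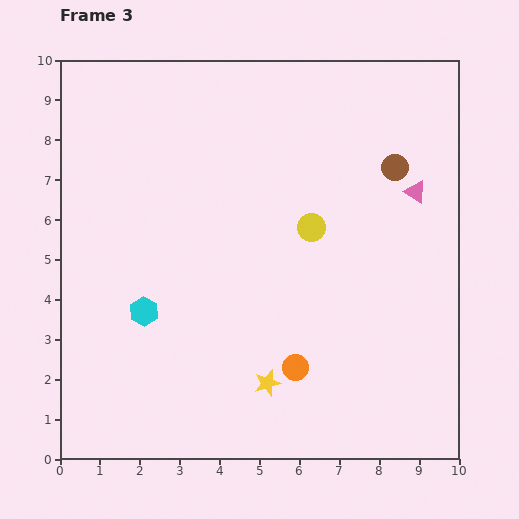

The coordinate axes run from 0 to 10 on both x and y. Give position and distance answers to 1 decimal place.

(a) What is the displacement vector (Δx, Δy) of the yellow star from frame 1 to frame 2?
(1.8, -3.3)

The yellow star was at (1.7, 8.6) in frame 1 and (3.5, 5.3) in frame 2.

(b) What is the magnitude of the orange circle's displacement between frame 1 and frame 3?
3.9

The orange circle moved from (4.3, 5.9) to (5.9, 2.3), a distance of √(1.6² + 3.6²) ≈ 3.9.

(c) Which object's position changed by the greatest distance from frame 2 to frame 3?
the yellow star

(moved 3.8; next 2.7)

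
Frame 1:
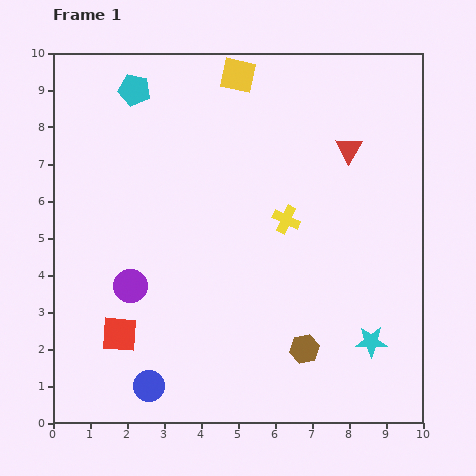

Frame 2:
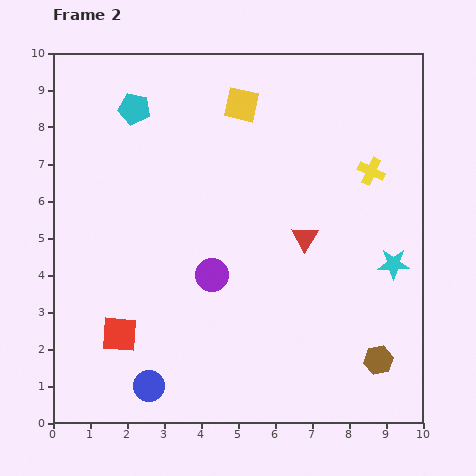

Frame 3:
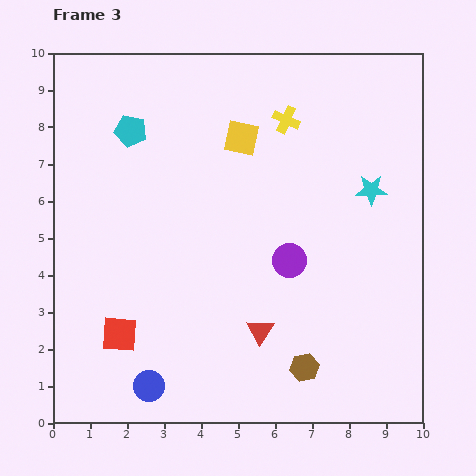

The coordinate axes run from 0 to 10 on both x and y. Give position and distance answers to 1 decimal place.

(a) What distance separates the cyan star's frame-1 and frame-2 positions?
2.2

The cyan star moved from (8.6, 2.2) to (9.2, 4.3), a distance of √(0.6² + 2.1²) ≈ 2.2.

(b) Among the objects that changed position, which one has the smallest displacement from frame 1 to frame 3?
the brown hexagon

(moved 0.5)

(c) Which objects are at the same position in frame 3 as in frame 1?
the red square, the blue circle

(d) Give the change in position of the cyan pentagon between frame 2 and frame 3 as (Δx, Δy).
(-0.1, -0.6)

The cyan pentagon was at (2.2, 8.5) in frame 2 and (2.1, 7.9) in frame 3.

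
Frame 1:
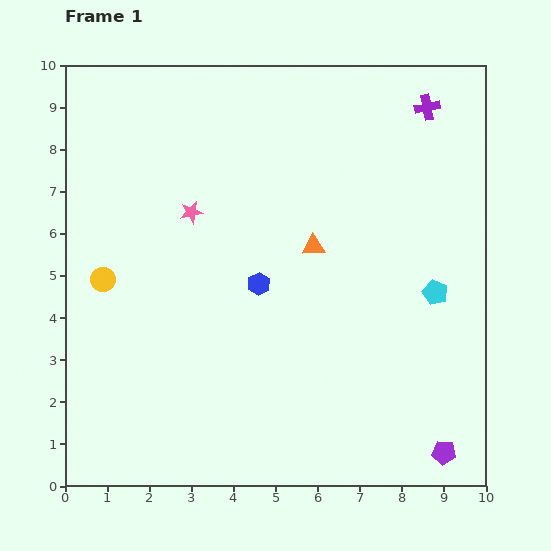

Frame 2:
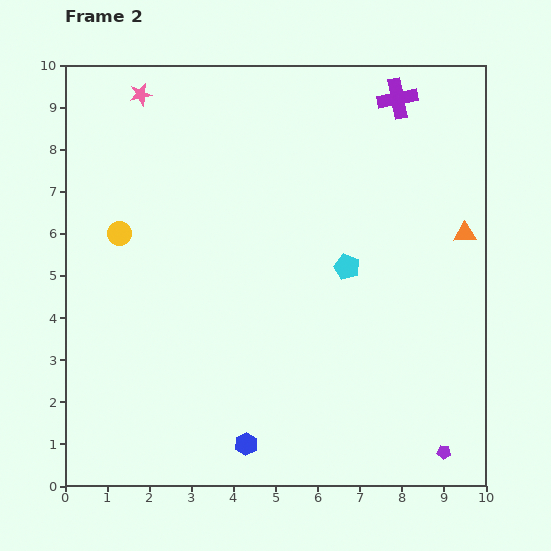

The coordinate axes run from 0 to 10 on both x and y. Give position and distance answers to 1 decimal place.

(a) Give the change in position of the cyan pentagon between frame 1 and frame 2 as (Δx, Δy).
(-2.1, 0.6)

The cyan pentagon was at (8.8, 4.6) in frame 1 and (6.7, 5.2) in frame 2.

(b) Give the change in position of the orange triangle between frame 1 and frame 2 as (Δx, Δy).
(3.6, 0.3)

The orange triangle was at (5.9, 5.7) in frame 1 and (9.5, 6.0) in frame 2.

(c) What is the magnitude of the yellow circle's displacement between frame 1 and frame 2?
1.2

The yellow circle moved from (0.9, 4.9) to (1.3, 6.0), a distance of √(0.4² + 1.1²) ≈ 1.2.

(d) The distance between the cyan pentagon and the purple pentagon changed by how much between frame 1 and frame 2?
+1.2

Distance in frame 1: 3.8. Distance in frame 2: 5.0.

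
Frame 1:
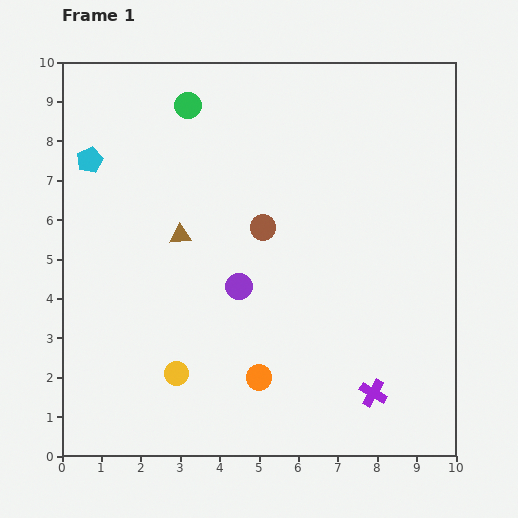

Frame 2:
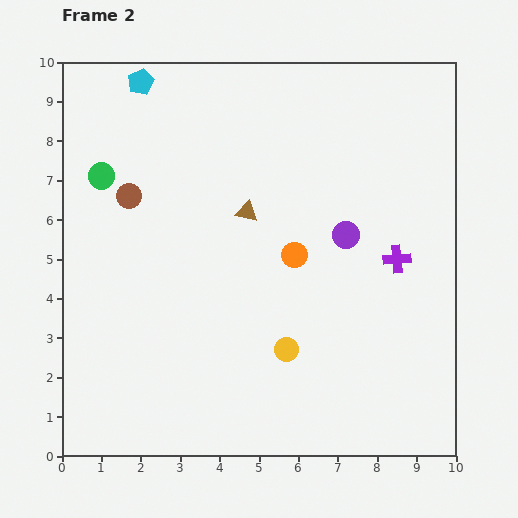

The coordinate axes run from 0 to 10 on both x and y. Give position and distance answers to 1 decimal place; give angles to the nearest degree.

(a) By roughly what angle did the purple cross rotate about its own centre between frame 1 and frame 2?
35° counter-clockwise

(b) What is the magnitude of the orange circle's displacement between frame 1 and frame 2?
3.2

The orange circle moved from (5.0, 2.0) to (5.9, 5.1), a distance of √(0.9² + 3.1²) ≈ 3.2.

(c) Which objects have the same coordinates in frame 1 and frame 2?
none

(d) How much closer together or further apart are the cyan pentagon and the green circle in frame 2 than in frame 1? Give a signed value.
-0.3

Distance in frame 1: 2.9. Distance in frame 2: 2.6.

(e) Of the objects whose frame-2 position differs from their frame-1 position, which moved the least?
the brown triangle

(moved 1.8)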